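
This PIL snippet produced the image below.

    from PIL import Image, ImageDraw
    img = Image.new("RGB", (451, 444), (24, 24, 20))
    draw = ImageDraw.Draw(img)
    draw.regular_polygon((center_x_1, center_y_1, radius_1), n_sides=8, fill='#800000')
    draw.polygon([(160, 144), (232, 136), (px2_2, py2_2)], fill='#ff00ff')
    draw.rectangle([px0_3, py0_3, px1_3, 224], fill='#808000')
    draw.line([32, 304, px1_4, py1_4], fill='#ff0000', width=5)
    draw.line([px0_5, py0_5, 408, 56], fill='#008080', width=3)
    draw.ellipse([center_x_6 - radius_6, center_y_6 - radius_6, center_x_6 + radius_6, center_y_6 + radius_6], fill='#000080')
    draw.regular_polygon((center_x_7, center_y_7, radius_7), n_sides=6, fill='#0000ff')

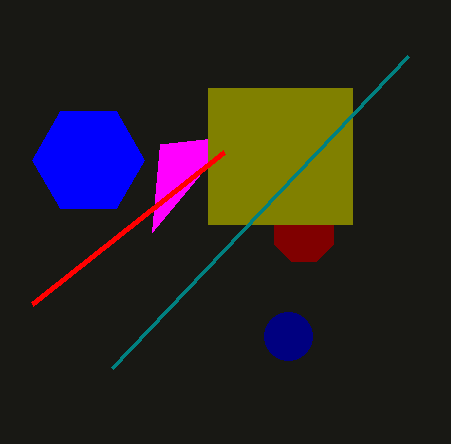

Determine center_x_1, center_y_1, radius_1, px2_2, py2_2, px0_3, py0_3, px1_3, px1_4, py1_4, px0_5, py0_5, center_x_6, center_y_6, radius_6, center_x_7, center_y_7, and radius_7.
center_x_1 = 304
center_y_1 = 232
radius_1 = 32
px2_2 = 152
py2_2 = 232
px0_3 = 208
py0_3 = 88
px1_3 = 352
px1_4 = 224
py1_4 = 152
px0_5 = 112
py0_5 = 368
center_x_6 = 288
center_y_6 = 336
radius_6 = 24
center_x_7 = 88
center_y_7 = 160
radius_7 = 56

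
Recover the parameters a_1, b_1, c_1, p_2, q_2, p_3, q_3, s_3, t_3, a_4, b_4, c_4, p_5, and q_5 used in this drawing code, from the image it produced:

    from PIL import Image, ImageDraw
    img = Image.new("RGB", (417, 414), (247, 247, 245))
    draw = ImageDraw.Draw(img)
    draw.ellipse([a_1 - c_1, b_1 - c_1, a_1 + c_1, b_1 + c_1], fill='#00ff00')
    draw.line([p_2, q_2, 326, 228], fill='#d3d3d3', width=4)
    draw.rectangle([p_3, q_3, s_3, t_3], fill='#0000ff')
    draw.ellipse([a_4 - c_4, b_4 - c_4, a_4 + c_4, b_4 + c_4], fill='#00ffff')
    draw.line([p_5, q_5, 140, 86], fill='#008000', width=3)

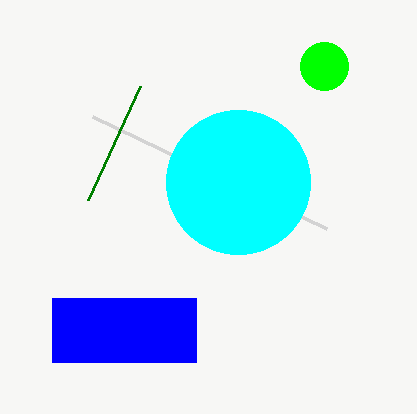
a_1 = 324; b_1 = 66; c_1 = 24; p_2 = 92; q_2 = 116; p_3 = 52; q_3 = 298; s_3 = 196; t_3 = 362; a_4 = 238; b_4 = 182; c_4 = 72; p_5 = 88; q_5 = 200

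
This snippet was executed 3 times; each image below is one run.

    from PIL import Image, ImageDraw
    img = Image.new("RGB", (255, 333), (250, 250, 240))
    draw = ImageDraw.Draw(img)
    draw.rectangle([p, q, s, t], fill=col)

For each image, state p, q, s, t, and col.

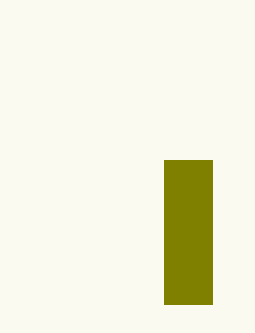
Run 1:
p = 164
q = 160
s = 212
t = 304
col = 'olive'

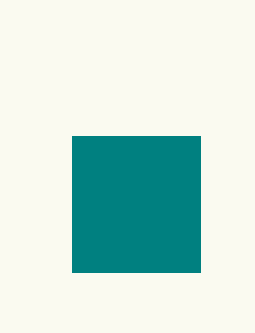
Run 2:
p = 72, q = 136, s = 200, t = 272, col = 'teal'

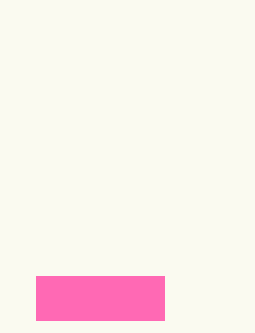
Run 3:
p = 36, q = 276, s = 164, t = 320, col = 'hotpink'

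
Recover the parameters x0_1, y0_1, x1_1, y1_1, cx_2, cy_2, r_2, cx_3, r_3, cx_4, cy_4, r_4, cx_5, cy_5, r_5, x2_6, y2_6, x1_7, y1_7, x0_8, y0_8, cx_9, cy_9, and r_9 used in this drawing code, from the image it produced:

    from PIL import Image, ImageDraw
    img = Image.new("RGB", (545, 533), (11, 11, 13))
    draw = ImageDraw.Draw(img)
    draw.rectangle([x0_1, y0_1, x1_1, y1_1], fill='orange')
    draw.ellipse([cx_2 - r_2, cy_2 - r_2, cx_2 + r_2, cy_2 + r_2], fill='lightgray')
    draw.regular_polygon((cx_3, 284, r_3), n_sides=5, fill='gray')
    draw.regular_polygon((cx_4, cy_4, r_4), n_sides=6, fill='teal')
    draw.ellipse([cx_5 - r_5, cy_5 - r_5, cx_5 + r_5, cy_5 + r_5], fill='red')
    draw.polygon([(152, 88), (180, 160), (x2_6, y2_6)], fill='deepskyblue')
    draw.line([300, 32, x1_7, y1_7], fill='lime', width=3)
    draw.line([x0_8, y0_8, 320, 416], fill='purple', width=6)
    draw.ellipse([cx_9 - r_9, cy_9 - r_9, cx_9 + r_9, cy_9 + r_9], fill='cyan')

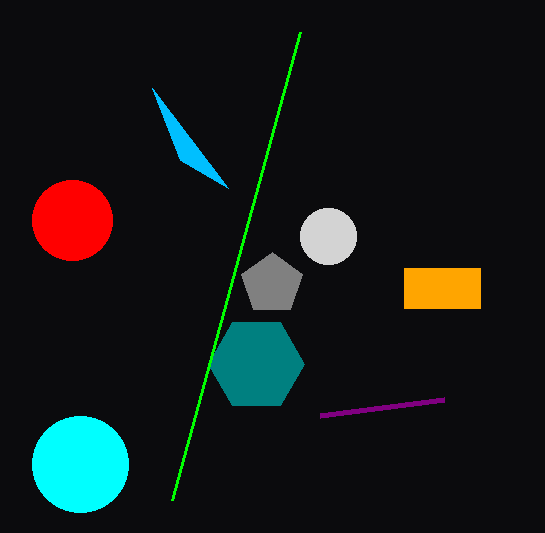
x0_1 = 404; y0_1 = 268; x1_1 = 480; y1_1 = 308; cx_2 = 328; cy_2 = 236; r_2 = 28; cx_3 = 272; r_3 = 32; cx_4 = 256; cy_4 = 364; r_4 = 48; cx_5 = 72; cy_5 = 220; r_5 = 40; x2_6 = 228; y2_6 = 188; x1_7 = 172; y1_7 = 500; x0_8 = 444; y0_8 = 400; cx_9 = 80; cy_9 = 464; r_9 = 48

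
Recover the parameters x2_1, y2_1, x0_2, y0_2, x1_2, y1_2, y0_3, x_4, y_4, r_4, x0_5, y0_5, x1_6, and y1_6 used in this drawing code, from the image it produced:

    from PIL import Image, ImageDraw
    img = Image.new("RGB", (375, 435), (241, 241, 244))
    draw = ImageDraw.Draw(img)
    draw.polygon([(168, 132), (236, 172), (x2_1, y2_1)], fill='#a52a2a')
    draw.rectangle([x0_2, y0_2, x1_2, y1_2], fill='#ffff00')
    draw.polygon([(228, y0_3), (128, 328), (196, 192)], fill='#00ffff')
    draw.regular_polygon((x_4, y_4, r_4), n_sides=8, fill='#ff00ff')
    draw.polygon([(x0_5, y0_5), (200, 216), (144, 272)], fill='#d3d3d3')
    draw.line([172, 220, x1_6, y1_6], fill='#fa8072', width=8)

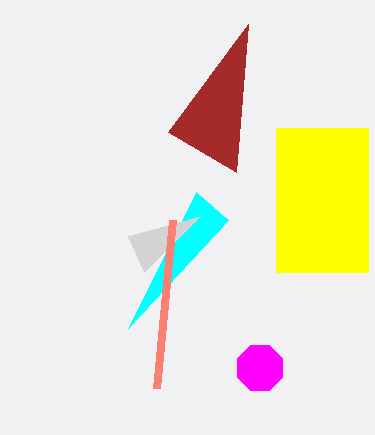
x2_1 = 248, y2_1 = 24, x0_2 = 276, y0_2 = 128, x1_2 = 368, y1_2 = 272, y0_3 = 220, x_4 = 260, y_4 = 368, r_4 = 24, x0_5 = 128, y0_5 = 236, x1_6 = 156, y1_6 = 388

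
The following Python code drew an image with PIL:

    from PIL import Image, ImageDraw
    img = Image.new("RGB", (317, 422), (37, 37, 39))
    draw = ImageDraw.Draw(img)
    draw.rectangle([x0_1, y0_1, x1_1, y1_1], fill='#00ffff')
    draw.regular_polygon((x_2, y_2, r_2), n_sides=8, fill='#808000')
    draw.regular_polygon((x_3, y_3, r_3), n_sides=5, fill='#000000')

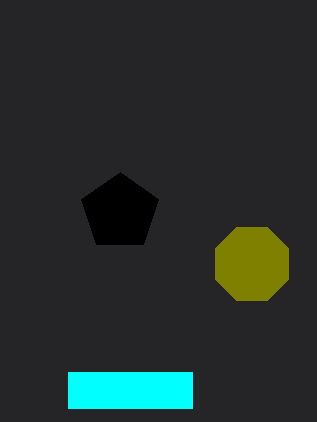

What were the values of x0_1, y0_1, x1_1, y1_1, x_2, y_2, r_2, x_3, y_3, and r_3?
x0_1 = 68
y0_1 = 372
x1_1 = 192
y1_1 = 408
x_2 = 252
y_2 = 264
r_2 = 40
x_3 = 120
y_3 = 212
r_3 = 40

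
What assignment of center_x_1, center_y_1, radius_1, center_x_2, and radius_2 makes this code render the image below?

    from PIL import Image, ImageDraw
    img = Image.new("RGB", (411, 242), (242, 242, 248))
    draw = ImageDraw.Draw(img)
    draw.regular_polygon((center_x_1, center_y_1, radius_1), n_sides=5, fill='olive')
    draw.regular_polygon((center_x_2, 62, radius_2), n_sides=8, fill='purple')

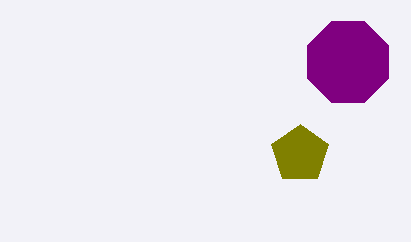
center_x_1 = 300, center_y_1 = 154, radius_1 = 30, center_x_2 = 348, radius_2 = 44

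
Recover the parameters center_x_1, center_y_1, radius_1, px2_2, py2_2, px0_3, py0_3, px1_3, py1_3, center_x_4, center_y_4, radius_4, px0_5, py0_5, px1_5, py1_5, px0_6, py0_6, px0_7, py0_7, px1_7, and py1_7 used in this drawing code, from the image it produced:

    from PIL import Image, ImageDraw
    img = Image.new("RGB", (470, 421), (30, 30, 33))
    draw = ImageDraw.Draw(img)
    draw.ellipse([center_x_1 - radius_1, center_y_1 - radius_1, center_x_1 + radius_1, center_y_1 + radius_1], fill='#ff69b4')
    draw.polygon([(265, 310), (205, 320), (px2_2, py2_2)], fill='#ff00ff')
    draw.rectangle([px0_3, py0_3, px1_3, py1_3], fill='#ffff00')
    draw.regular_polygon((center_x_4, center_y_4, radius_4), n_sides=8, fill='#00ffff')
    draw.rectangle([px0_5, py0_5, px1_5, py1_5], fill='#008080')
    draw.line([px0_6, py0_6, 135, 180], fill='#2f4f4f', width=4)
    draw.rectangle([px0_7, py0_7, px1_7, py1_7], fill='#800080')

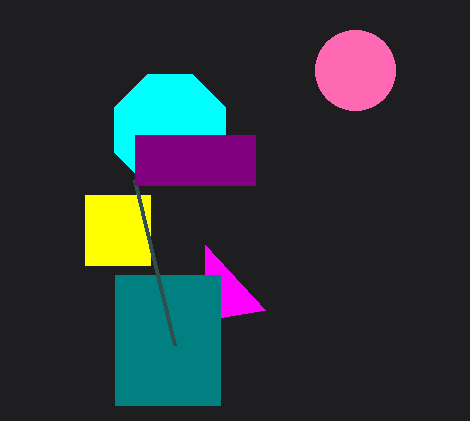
center_x_1 = 355
center_y_1 = 70
radius_1 = 40
px2_2 = 205
py2_2 = 245
px0_3 = 85
py0_3 = 195
px1_3 = 150
py1_3 = 265
center_x_4 = 170
center_y_4 = 130
radius_4 = 60
px0_5 = 115
py0_5 = 275
px1_5 = 220
py1_5 = 405
px0_6 = 175
py0_6 = 345
px0_7 = 135
py0_7 = 135
px1_7 = 255
py1_7 = 185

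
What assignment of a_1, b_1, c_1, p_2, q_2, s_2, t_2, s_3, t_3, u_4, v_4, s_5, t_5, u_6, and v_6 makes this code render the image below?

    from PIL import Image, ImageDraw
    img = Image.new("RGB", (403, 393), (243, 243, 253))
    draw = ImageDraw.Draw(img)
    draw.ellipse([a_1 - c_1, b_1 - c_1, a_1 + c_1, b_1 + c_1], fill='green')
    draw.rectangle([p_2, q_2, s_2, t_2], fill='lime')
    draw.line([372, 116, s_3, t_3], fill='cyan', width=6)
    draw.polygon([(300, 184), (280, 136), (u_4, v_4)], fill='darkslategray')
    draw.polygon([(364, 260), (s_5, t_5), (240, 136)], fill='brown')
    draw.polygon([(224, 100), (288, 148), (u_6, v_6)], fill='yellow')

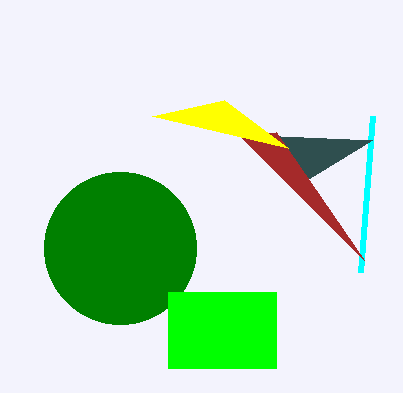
a_1 = 120
b_1 = 248
c_1 = 76
p_2 = 168
q_2 = 292
s_2 = 276
t_2 = 368
s_3 = 360
t_3 = 272
u_4 = 372
v_4 = 140
s_5 = 276
t_5 = 132
u_6 = 152
v_6 = 116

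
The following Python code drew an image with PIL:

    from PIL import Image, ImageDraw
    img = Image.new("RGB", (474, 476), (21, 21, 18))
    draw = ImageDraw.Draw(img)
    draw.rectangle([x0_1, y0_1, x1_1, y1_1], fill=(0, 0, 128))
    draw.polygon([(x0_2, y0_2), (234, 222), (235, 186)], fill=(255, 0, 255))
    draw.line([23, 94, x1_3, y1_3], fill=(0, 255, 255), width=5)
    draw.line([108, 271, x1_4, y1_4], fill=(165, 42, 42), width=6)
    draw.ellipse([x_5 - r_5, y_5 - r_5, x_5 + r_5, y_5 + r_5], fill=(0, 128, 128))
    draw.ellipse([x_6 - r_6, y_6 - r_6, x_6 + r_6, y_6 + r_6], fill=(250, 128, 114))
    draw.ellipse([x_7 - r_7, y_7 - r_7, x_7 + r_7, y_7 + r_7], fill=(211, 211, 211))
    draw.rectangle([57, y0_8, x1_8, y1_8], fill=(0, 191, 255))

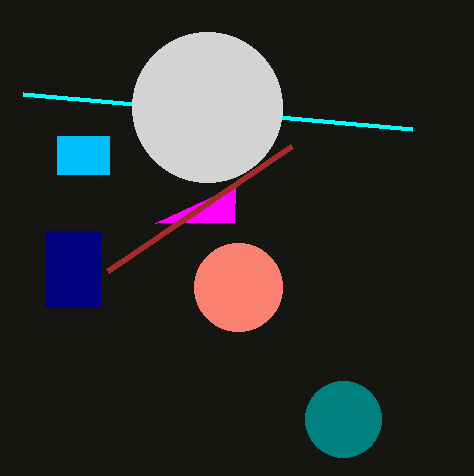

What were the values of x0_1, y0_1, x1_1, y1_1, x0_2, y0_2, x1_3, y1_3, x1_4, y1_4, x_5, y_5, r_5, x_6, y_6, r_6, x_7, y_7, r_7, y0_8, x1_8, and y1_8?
x0_1 = 45; y0_1 = 231; x1_1 = 100; y1_1 = 307; x0_2 = 155; y0_2 = 223; x1_3 = 412; y1_3 = 129; x1_4 = 292; y1_4 = 146; x_5 = 343; y_5 = 419; r_5 = 38; x_6 = 238; y_6 = 287; r_6 = 44; x_7 = 207; y_7 = 107; r_7 = 75; y0_8 = 136; x1_8 = 109; y1_8 = 174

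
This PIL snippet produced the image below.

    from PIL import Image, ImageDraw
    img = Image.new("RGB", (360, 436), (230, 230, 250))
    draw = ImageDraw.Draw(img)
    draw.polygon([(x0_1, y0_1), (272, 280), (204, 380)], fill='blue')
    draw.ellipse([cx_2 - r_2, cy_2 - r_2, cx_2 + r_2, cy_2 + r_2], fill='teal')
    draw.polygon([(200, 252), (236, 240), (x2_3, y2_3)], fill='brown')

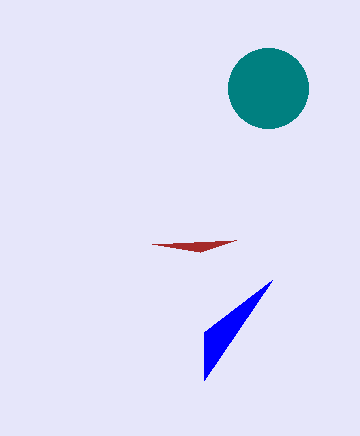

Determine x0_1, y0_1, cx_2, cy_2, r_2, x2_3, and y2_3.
x0_1 = 204, y0_1 = 332, cx_2 = 268, cy_2 = 88, r_2 = 40, x2_3 = 152, y2_3 = 244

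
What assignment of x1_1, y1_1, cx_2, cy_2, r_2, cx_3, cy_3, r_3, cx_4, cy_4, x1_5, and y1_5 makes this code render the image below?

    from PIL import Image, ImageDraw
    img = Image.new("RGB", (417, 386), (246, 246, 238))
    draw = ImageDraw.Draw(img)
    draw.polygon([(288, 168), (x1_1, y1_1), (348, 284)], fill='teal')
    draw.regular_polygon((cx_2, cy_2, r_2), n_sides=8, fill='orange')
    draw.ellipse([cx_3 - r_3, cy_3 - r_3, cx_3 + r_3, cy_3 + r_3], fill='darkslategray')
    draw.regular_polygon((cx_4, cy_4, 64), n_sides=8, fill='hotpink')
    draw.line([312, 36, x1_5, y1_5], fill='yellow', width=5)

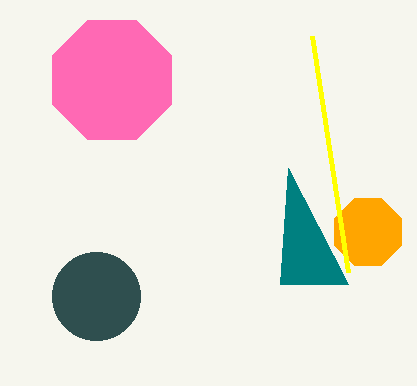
x1_1 = 280, y1_1 = 284, cx_2 = 368, cy_2 = 232, r_2 = 36, cx_3 = 96, cy_3 = 296, r_3 = 44, cx_4 = 112, cy_4 = 80, x1_5 = 348, y1_5 = 272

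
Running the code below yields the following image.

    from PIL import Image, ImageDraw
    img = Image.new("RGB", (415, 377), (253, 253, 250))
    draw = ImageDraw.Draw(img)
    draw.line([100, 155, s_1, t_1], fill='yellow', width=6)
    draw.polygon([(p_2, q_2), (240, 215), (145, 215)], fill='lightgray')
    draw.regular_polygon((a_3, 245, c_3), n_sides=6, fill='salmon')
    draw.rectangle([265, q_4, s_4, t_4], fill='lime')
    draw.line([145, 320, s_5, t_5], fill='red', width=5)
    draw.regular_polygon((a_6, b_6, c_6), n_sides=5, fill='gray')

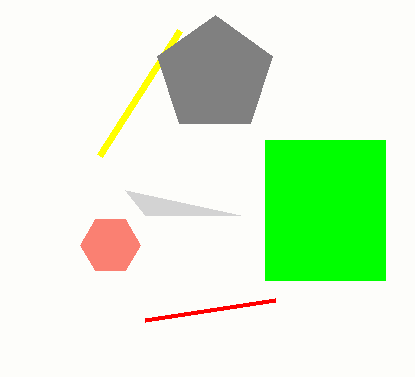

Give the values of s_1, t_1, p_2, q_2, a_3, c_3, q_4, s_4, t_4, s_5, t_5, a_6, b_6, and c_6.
s_1 = 180
t_1 = 30
p_2 = 125
q_2 = 190
a_3 = 110
c_3 = 30
q_4 = 140
s_4 = 385
t_4 = 280
s_5 = 275
t_5 = 300
a_6 = 215
b_6 = 75
c_6 = 60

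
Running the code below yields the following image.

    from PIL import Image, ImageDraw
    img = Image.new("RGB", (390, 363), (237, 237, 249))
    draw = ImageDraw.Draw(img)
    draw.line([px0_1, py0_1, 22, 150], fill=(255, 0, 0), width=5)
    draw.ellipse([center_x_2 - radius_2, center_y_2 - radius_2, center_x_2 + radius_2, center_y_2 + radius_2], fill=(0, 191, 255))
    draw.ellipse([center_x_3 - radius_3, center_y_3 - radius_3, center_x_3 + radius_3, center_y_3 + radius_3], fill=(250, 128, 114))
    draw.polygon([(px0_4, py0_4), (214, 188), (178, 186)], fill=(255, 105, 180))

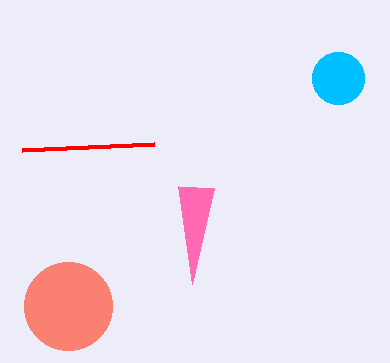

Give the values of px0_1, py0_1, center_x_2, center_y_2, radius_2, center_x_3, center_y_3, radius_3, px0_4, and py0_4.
px0_1 = 154
py0_1 = 144
center_x_2 = 338
center_y_2 = 78
radius_2 = 26
center_x_3 = 68
center_y_3 = 306
radius_3 = 44
px0_4 = 192
py0_4 = 284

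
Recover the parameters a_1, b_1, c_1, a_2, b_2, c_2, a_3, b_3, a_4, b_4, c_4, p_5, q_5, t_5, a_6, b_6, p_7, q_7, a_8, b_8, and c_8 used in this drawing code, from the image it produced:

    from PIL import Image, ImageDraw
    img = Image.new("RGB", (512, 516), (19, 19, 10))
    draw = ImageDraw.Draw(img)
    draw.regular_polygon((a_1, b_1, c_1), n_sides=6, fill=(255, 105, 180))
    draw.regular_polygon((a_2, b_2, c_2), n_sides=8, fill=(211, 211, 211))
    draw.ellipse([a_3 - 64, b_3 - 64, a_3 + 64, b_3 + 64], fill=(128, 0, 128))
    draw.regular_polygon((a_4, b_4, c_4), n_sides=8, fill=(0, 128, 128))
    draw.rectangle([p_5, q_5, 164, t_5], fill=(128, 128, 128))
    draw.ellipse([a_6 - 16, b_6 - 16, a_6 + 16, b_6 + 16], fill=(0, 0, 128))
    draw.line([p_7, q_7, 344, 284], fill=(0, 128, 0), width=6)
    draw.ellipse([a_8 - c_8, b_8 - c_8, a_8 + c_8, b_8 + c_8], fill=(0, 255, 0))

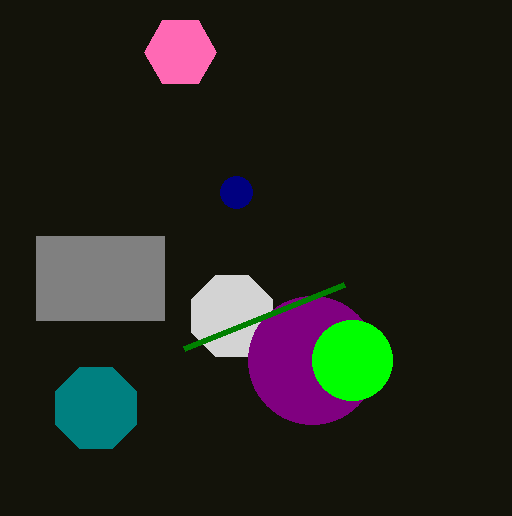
a_1 = 180; b_1 = 52; c_1 = 36; a_2 = 232; b_2 = 316; c_2 = 44; a_3 = 312; b_3 = 360; a_4 = 96; b_4 = 408; c_4 = 44; p_5 = 36; q_5 = 236; t_5 = 320; a_6 = 236; b_6 = 192; p_7 = 184; q_7 = 348; a_8 = 352; b_8 = 360; c_8 = 40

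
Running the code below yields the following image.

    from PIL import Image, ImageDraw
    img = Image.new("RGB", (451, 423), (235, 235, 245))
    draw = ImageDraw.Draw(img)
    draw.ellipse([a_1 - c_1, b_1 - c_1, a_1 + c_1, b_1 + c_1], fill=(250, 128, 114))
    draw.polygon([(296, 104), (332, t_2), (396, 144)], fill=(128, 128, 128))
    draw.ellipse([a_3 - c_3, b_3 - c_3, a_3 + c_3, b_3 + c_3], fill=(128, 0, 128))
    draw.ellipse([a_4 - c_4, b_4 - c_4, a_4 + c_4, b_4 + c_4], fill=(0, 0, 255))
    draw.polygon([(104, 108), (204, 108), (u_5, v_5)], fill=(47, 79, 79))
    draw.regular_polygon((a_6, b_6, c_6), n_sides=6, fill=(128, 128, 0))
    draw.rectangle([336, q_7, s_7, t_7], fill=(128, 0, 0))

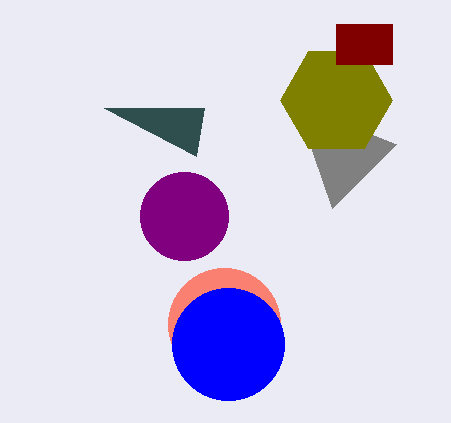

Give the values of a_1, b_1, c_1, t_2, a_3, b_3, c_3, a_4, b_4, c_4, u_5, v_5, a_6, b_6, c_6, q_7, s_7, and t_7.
a_1 = 224
b_1 = 324
c_1 = 56
t_2 = 208
a_3 = 184
b_3 = 216
c_3 = 44
a_4 = 228
b_4 = 344
c_4 = 56
u_5 = 196
v_5 = 156
a_6 = 336
b_6 = 100
c_6 = 56
q_7 = 24
s_7 = 392
t_7 = 64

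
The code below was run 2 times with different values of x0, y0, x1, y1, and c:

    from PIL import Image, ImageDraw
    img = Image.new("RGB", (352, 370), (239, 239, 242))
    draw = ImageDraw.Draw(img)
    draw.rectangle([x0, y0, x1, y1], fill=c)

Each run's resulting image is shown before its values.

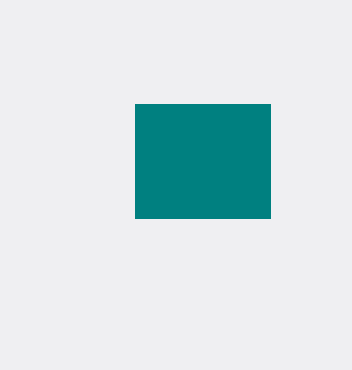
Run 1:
x0 = 135, y0 = 104, x1 = 270, y1 = 218, c = 'teal'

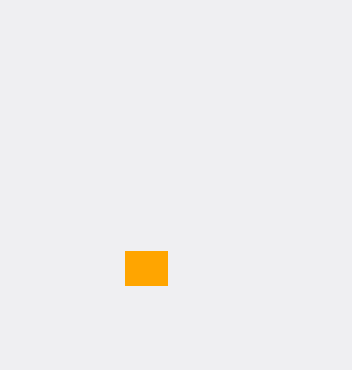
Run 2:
x0 = 125; y0 = 251; x1 = 167; y1 = 285; c = 'orange'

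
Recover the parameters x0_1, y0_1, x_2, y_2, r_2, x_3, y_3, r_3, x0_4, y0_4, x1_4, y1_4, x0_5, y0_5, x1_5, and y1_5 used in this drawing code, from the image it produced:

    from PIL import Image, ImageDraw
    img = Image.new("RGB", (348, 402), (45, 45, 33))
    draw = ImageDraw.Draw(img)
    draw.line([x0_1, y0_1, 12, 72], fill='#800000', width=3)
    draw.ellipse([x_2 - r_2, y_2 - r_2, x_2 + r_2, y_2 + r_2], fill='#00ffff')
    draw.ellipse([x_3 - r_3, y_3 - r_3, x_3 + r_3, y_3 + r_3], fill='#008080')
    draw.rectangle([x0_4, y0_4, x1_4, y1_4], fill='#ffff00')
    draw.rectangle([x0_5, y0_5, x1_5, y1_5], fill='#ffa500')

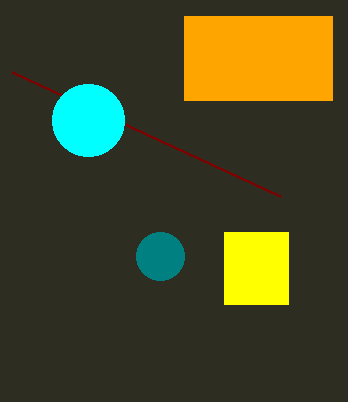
x0_1 = 280; y0_1 = 196; x_2 = 88; y_2 = 120; r_2 = 36; x_3 = 160; y_3 = 256; r_3 = 24; x0_4 = 224; y0_4 = 232; x1_4 = 288; y1_4 = 304; x0_5 = 184; y0_5 = 16; x1_5 = 332; y1_5 = 100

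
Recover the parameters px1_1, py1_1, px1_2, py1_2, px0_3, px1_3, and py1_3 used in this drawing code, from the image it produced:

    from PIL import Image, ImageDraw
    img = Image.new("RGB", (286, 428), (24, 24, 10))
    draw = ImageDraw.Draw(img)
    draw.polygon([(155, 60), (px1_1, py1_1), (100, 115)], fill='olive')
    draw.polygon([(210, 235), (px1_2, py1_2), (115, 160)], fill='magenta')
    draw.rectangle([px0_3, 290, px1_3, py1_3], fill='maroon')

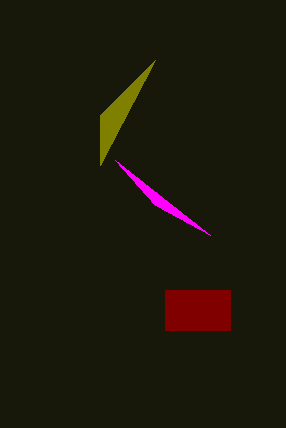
px1_1 = 100
py1_1 = 165
px1_2 = 155
py1_2 = 205
px0_3 = 165
px1_3 = 230
py1_3 = 330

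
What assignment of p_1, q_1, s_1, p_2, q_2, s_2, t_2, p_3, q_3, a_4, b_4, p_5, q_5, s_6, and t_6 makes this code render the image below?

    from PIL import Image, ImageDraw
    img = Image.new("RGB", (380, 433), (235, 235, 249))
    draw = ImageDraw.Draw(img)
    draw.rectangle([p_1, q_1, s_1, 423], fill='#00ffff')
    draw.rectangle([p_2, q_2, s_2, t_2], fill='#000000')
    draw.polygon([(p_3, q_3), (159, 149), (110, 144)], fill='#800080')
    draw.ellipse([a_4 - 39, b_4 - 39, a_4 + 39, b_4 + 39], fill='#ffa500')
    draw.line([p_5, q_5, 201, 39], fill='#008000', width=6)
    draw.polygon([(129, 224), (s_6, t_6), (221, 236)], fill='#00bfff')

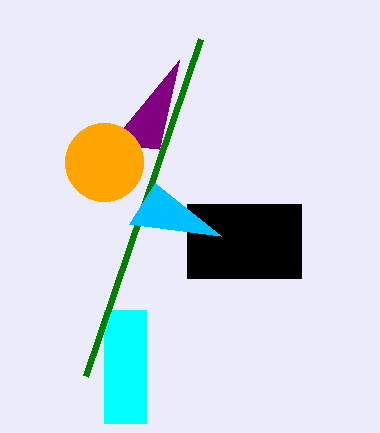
p_1 = 104, q_1 = 310, s_1 = 146, p_2 = 187, q_2 = 204, s_2 = 301, t_2 = 278, p_3 = 179, q_3 = 60, a_4 = 104, b_4 = 162, p_5 = 86, q_5 = 376, s_6 = 155, t_6 = 183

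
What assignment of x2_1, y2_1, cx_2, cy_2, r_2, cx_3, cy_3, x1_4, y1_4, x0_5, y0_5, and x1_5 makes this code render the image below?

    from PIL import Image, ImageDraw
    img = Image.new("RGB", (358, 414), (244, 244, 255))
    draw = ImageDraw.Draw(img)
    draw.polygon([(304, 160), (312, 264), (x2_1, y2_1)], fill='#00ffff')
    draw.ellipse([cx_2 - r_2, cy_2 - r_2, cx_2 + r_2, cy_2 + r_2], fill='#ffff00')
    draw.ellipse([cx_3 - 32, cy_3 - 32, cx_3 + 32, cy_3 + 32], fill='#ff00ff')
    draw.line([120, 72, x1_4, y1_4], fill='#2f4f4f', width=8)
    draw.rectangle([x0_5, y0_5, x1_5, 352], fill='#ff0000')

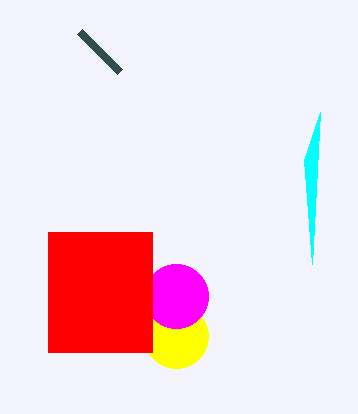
x2_1 = 320
y2_1 = 112
cx_2 = 176
cy_2 = 336
r_2 = 32
cx_3 = 176
cy_3 = 296
x1_4 = 80
y1_4 = 32
x0_5 = 48
y0_5 = 232
x1_5 = 152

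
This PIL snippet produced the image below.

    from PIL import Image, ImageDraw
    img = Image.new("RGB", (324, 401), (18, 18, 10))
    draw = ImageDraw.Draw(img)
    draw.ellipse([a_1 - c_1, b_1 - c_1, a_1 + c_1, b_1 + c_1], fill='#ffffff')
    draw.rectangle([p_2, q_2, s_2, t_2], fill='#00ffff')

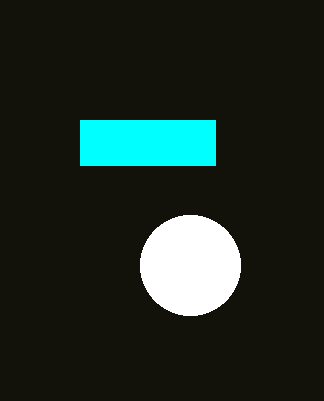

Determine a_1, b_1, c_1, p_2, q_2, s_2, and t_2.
a_1 = 190
b_1 = 265
c_1 = 50
p_2 = 80
q_2 = 120
s_2 = 215
t_2 = 165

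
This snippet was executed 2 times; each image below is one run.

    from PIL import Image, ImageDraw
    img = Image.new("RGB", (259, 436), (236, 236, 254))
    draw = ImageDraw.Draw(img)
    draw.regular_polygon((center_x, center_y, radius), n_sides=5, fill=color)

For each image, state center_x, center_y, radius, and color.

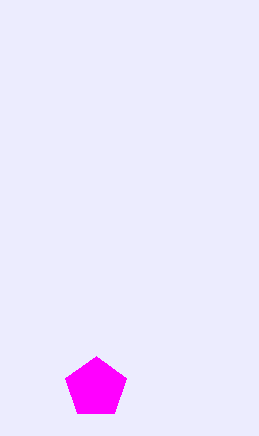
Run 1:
center_x = 96, center_y = 388, radius = 32, color = 'magenta'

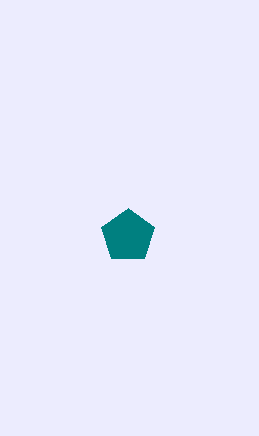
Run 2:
center_x = 128
center_y = 236
radius = 28
color = 'teal'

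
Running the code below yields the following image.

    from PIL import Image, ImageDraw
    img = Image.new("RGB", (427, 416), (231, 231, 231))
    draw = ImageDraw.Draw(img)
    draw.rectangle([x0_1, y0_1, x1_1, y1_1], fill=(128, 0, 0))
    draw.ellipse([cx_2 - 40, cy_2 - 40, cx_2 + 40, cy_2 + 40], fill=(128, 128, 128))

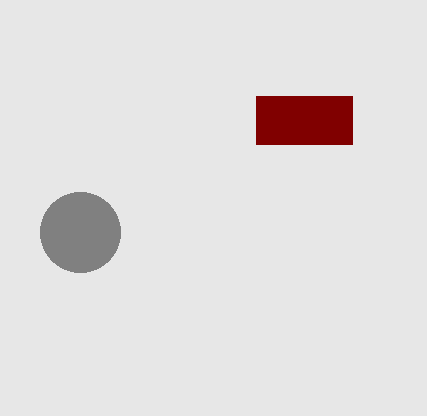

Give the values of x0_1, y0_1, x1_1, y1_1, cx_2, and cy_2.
x0_1 = 256, y0_1 = 96, x1_1 = 352, y1_1 = 144, cx_2 = 80, cy_2 = 232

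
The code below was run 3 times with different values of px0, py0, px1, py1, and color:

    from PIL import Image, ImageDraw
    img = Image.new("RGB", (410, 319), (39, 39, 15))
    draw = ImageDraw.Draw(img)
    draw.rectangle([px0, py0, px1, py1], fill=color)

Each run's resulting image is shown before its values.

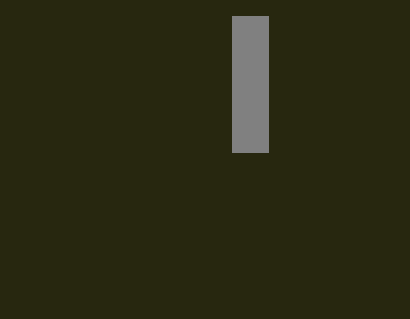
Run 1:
px0 = 232; py0 = 16; px1 = 268; py1 = 152; color = 'gray'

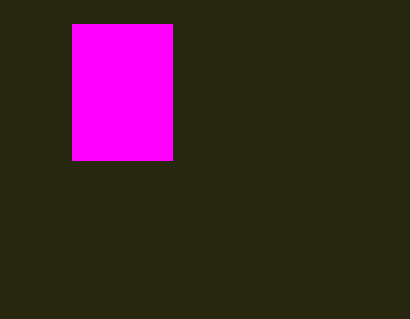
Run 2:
px0 = 72
py0 = 24
px1 = 172
py1 = 160
color = 'magenta'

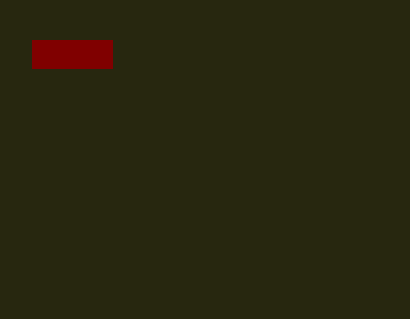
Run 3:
px0 = 32, py0 = 40, px1 = 112, py1 = 68, color = 'maroon'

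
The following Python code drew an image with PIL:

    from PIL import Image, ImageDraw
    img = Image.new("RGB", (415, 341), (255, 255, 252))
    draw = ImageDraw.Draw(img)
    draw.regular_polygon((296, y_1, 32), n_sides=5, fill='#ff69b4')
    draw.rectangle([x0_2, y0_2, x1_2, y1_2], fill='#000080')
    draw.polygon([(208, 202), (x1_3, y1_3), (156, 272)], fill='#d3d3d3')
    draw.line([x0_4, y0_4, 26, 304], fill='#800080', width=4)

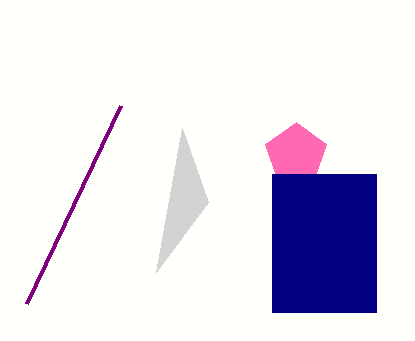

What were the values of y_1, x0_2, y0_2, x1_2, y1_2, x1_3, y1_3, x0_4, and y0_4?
y_1 = 154
x0_2 = 272
y0_2 = 174
x1_2 = 376
y1_2 = 312
x1_3 = 182
y1_3 = 128
x0_4 = 120
y0_4 = 106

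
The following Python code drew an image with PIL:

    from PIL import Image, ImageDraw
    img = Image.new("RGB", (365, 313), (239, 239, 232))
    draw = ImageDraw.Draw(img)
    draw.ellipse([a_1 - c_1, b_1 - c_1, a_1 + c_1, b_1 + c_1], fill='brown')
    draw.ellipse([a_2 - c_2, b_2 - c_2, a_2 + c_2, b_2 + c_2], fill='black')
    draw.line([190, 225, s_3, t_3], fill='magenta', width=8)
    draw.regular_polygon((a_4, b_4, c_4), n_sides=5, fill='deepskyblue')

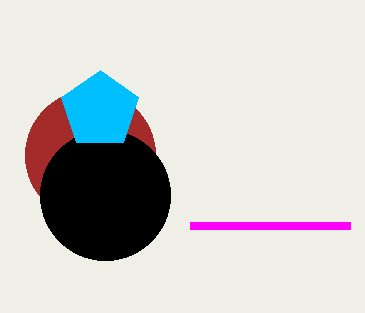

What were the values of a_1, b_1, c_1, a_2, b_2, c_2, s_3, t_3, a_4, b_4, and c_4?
a_1 = 90
b_1 = 155
c_1 = 65
a_2 = 105
b_2 = 195
c_2 = 65
s_3 = 350
t_3 = 225
a_4 = 100
b_4 = 110
c_4 = 40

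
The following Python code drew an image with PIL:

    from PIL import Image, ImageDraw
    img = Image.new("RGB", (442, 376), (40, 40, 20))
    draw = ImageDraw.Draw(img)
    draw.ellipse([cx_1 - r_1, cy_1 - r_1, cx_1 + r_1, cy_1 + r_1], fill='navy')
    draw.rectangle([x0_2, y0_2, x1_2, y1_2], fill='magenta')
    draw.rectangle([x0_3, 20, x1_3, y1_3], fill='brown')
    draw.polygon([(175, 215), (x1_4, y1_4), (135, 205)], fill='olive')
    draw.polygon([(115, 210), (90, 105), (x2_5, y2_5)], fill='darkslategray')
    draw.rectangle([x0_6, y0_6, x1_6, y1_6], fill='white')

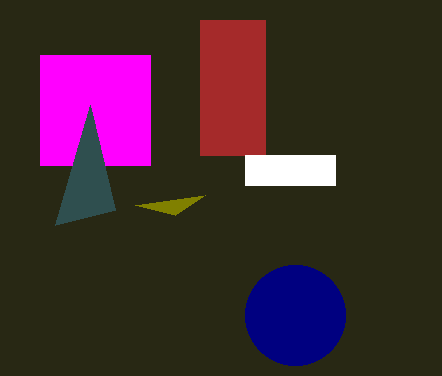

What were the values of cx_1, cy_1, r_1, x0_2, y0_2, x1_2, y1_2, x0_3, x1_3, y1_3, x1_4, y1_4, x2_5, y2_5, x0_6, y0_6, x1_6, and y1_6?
cx_1 = 295, cy_1 = 315, r_1 = 50, x0_2 = 40, y0_2 = 55, x1_2 = 150, y1_2 = 165, x0_3 = 200, x1_3 = 265, y1_3 = 155, x1_4 = 205, y1_4 = 195, x2_5 = 55, y2_5 = 225, x0_6 = 245, y0_6 = 155, x1_6 = 335, y1_6 = 185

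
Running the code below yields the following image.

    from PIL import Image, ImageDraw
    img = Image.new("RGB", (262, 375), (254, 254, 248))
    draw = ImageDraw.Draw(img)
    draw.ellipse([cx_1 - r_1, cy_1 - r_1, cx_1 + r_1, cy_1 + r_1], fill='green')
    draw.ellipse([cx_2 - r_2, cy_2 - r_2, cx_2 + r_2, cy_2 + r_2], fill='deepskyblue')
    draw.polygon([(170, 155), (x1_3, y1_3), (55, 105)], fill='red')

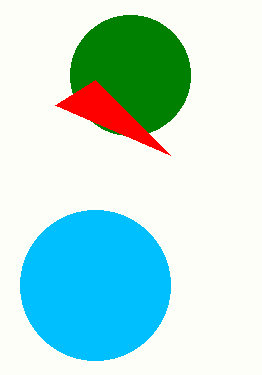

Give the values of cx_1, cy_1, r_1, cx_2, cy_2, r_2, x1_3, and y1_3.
cx_1 = 130
cy_1 = 75
r_1 = 60
cx_2 = 95
cy_2 = 285
r_2 = 75
x1_3 = 95
y1_3 = 80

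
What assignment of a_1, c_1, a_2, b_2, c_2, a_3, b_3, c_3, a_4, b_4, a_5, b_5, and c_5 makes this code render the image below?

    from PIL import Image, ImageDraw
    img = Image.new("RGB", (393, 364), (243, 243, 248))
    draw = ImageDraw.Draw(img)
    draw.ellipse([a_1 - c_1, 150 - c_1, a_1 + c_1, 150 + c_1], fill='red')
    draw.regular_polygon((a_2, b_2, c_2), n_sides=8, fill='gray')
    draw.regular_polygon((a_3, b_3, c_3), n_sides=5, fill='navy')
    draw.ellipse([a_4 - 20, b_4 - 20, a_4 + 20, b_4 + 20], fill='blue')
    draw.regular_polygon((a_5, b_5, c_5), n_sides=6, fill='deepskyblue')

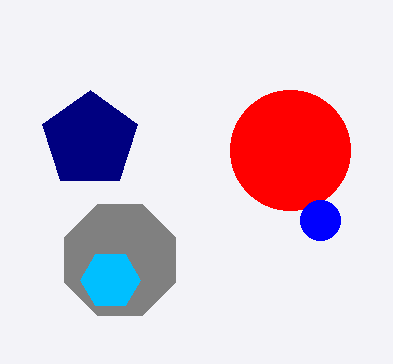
a_1 = 290, c_1 = 60, a_2 = 120, b_2 = 260, c_2 = 60, a_3 = 90, b_3 = 140, c_3 = 50, a_4 = 320, b_4 = 220, a_5 = 110, b_5 = 280, c_5 = 30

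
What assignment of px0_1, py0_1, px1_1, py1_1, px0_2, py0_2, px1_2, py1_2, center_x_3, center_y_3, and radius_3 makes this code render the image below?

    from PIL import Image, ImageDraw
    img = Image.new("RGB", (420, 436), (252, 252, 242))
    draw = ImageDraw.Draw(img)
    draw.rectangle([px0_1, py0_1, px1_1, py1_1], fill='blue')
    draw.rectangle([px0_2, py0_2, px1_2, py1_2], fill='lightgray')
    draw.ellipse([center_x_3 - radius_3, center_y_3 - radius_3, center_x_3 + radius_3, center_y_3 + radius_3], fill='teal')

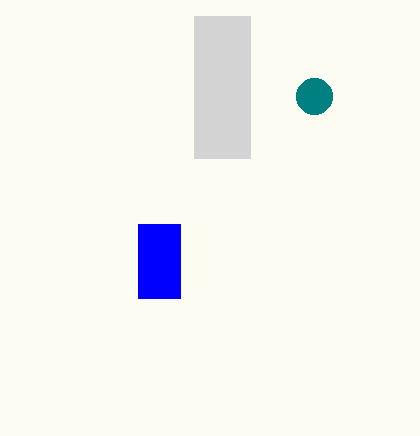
px0_1 = 138
py0_1 = 224
px1_1 = 180
py1_1 = 298
px0_2 = 194
py0_2 = 16
px1_2 = 250
py1_2 = 158
center_x_3 = 314
center_y_3 = 96
radius_3 = 18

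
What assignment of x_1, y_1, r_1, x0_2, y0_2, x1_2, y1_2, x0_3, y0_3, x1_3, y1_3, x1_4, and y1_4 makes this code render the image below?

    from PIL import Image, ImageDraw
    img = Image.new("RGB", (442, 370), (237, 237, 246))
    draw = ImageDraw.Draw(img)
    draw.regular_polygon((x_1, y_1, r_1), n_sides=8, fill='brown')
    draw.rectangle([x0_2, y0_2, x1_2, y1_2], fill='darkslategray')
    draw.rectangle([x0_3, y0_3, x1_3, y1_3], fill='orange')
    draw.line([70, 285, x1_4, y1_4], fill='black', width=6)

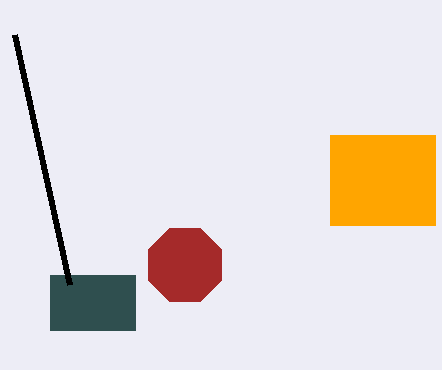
x_1 = 185; y_1 = 265; r_1 = 40; x0_2 = 50; y0_2 = 275; x1_2 = 135; y1_2 = 330; x0_3 = 330; y0_3 = 135; x1_3 = 435; y1_3 = 225; x1_4 = 15; y1_4 = 35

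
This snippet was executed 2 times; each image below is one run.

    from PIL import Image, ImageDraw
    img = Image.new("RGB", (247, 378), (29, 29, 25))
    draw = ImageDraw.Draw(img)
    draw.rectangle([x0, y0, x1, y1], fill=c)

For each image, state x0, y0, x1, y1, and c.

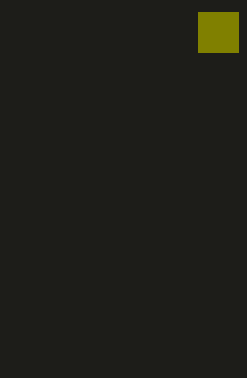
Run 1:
x0 = 198
y0 = 12
x1 = 238
y1 = 52
c = 'olive'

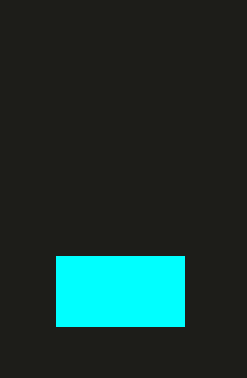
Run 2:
x0 = 56, y0 = 256, x1 = 184, y1 = 326, c = 'cyan'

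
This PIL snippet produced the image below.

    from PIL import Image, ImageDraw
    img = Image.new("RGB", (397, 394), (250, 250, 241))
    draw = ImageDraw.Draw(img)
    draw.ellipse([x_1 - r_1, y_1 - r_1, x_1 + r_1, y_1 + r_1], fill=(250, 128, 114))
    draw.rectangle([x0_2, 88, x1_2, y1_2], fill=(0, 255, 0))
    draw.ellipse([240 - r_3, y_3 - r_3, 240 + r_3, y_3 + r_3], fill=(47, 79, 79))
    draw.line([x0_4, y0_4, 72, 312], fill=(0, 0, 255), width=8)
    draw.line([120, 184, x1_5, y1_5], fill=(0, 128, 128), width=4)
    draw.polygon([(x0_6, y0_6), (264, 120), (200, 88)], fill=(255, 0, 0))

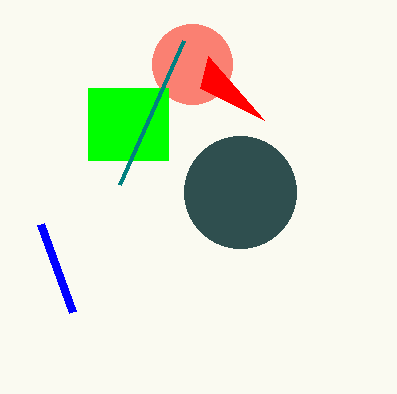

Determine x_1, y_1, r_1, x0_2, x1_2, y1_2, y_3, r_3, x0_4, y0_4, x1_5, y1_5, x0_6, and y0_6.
x_1 = 192; y_1 = 64; r_1 = 40; x0_2 = 88; x1_2 = 168; y1_2 = 160; y_3 = 192; r_3 = 56; x0_4 = 40; y0_4 = 224; x1_5 = 184; y1_5 = 40; x0_6 = 208; y0_6 = 56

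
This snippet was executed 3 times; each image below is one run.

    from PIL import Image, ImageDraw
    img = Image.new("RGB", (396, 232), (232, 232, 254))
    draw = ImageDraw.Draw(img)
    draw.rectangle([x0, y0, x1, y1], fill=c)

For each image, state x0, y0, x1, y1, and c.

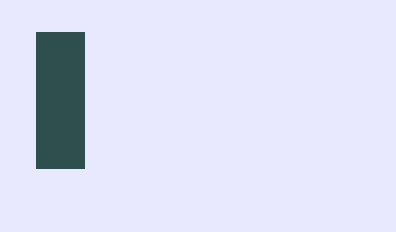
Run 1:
x0 = 36
y0 = 32
x1 = 84
y1 = 168
c = 'darkslategray'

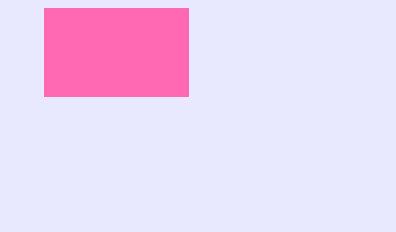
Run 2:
x0 = 44
y0 = 8
x1 = 188
y1 = 96
c = 'hotpink'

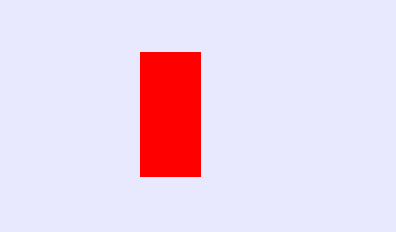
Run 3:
x0 = 140
y0 = 52
x1 = 200
y1 = 176
c = 'red'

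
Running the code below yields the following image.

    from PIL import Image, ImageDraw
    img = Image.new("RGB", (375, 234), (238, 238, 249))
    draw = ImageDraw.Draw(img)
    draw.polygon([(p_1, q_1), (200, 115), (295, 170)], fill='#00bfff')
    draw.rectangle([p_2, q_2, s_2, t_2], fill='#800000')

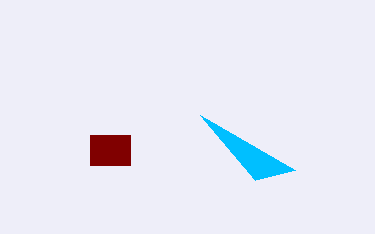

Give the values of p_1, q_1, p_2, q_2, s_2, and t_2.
p_1 = 255; q_1 = 180; p_2 = 90; q_2 = 135; s_2 = 130; t_2 = 165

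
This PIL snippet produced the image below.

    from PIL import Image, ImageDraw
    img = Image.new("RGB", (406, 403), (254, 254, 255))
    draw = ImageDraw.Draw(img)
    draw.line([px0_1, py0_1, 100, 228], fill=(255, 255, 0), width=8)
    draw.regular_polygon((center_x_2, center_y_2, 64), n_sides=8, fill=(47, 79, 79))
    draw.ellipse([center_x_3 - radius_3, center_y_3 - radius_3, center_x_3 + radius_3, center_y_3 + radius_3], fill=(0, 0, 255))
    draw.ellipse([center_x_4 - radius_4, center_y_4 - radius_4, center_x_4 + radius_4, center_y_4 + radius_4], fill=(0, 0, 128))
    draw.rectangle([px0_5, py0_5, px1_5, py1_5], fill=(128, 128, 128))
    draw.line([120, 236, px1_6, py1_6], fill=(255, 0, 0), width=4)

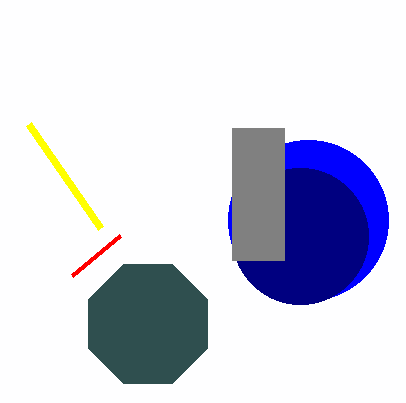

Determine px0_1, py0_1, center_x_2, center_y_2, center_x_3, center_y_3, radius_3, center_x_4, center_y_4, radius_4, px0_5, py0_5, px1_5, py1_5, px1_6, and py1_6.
px0_1 = 28, py0_1 = 124, center_x_2 = 148, center_y_2 = 324, center_x_3 = 308, center_y_3 = 220, radius_3 = 80, center_x_4 = 300, center_y_4 = 236, radius_4 = 68, px0_5 = 232, py0_5 = 128, px1_5 = 284, py1_5 = 260, px1_6 = 72, py1_6 = 276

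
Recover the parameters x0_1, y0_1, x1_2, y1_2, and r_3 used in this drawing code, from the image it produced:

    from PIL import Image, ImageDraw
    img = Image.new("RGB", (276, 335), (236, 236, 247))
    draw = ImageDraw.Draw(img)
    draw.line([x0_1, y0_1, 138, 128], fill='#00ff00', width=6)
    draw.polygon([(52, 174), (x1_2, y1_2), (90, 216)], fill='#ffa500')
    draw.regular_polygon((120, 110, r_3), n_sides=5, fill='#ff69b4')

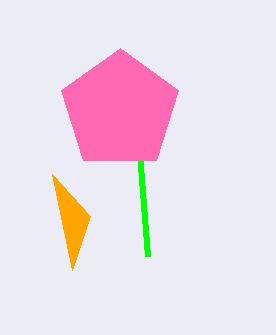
x0_1 = 148, y0_1 = 256, x1_2 = 72, y1_2 = 270, r_3 = 62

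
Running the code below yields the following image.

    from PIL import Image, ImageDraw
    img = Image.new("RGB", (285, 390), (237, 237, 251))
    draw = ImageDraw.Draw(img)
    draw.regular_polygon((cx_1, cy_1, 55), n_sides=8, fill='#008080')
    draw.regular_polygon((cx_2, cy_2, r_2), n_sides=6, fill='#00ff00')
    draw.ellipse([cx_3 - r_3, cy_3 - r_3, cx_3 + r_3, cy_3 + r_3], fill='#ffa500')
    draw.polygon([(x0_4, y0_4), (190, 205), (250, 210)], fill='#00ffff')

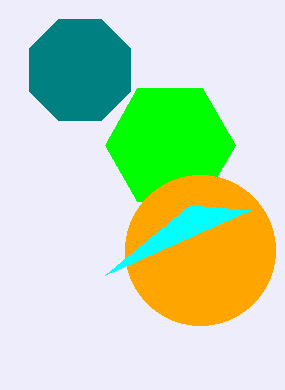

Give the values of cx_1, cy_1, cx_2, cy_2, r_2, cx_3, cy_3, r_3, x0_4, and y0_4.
cx_1 = 80, cy_1 = 70, cx_2 = 170, cy_2 = 145, r_2 = 65, cx_3 = 200, cy_3 = 250, r_3 = 75, x0_4 = 105, y0_4 = 275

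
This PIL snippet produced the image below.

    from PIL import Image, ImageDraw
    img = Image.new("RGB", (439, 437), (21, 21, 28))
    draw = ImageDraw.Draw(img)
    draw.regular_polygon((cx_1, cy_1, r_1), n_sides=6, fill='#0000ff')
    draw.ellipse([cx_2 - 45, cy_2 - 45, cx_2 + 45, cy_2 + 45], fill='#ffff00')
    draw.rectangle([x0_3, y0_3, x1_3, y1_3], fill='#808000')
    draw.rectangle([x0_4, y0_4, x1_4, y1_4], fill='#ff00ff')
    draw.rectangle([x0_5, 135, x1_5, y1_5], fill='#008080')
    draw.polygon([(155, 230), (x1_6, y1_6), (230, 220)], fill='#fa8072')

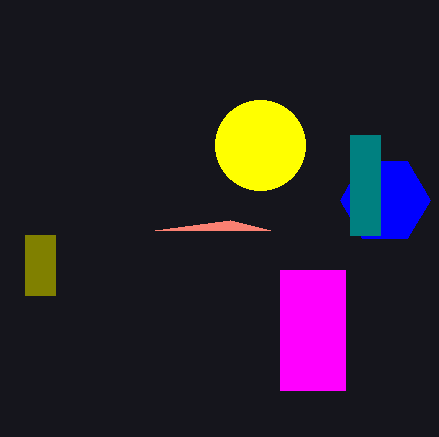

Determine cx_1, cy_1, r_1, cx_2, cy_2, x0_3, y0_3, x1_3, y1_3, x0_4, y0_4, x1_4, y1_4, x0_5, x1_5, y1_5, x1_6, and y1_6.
cx_1 = 385, cy_1 = 200, r_1 = 45, cx_2 = 260, cy_2 = 145, x0_3 = 25, y0_3 = 235, x1_3 = 55, y1_3 = 295, x0_4 = 280, y0_4 = 270, x1_4 = 345, y1_4 = 390, x0_5 = 350, x1_5 = 380, y1_5 = 235, x1_6 = 270, y1_6 = 230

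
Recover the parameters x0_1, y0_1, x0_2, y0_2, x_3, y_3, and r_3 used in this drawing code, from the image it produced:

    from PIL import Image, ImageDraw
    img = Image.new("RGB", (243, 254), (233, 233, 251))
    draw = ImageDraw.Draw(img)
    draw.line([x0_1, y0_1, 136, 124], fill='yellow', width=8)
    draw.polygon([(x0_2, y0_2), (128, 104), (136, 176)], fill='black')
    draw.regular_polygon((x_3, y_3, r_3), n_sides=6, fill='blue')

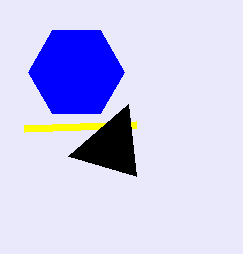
x0_1 = 24; y0_1 = 128; x0_2 = 68; y0_2 = 156; x_3 = 76; y_3 = 72; r_3 = 48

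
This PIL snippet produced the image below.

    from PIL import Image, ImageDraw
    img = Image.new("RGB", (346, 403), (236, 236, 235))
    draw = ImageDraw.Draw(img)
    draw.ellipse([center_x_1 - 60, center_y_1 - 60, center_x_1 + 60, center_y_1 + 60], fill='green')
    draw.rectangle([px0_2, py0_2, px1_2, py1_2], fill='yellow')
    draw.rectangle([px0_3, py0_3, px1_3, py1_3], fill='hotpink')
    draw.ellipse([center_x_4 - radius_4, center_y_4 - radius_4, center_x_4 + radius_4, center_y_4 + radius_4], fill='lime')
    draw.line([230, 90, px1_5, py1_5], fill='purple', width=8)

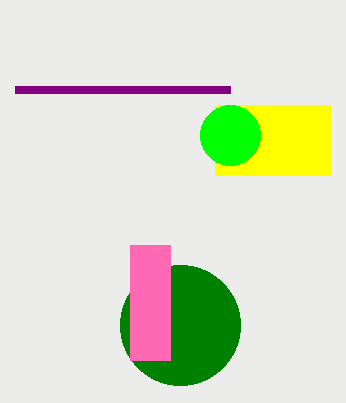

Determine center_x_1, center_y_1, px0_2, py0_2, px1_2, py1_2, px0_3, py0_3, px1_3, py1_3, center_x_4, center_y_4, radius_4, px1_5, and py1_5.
center_x_1 = 180; center_y_1 = 325; px0_2 = 215; py0_2 = 105; px1_2 = 330; py1_2 = 175; px0_3 = 130; py0_3 = 245; px1_3 = 170; py1_3 = 360; center_x_4 = 230; center_y_4 = 135; radius_4 = 30; px1_5 = 15; py1_5 = 90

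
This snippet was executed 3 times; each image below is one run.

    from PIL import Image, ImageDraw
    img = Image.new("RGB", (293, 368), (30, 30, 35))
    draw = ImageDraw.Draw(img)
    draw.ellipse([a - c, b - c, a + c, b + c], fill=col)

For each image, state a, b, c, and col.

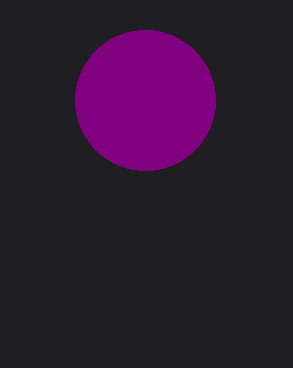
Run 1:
a = 145
b = 100
c = 70
col = 'purple'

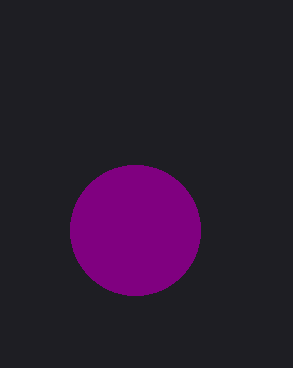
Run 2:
a = 135, b = 230, c = 65, col = 'purple'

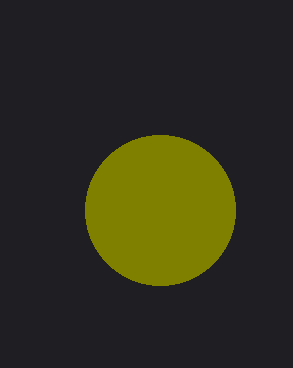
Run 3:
a = 160; b = 210; c = 75; col = 'olive'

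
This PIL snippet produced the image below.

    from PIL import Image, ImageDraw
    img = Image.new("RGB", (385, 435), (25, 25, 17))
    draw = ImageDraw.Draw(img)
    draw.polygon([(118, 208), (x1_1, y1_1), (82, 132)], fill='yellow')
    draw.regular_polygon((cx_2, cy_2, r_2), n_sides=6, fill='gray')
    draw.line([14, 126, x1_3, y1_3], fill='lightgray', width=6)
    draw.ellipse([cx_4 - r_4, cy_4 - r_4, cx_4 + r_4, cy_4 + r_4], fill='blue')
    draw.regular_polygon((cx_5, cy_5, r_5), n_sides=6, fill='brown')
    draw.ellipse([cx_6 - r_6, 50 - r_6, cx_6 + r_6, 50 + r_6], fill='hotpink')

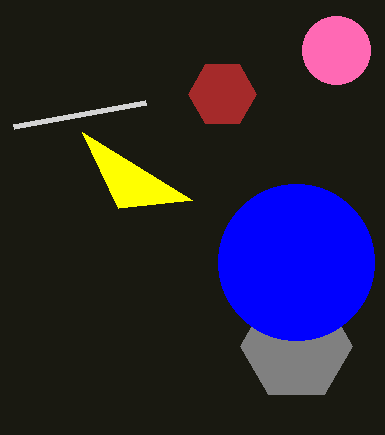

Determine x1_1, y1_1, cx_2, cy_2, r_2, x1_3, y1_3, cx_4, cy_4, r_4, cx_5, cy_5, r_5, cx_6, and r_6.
x1_1 = 192; y1_1 = 200; cx_2 = 296; cy_2 = 346; r_2 = 56; x1_3 = 146; y1_3 = 102; cx_4 = 296; cy_4 = 262; r_4 = 78; cx_5 = 222; cy_5 = 94; r_5 = 34; cx_6 = 336; r_6 = 34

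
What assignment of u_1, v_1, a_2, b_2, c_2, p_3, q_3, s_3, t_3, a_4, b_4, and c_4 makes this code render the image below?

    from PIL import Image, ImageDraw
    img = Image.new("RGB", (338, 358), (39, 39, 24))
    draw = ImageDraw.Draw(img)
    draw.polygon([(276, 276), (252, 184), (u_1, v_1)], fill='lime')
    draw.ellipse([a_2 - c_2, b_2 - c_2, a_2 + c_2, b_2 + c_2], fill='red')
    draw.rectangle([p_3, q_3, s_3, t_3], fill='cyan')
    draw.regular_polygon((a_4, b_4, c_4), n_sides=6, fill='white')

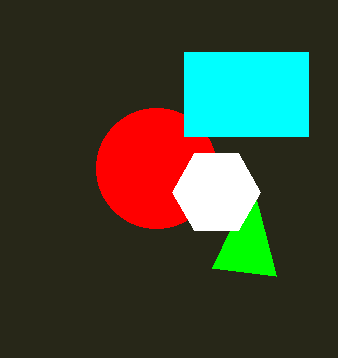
u_1 = 212
v_1 = 268
a_2 = 156
b_2 = 168
c_2 = 60
p_3 = 184
q_3 = 52
s_3 = 308
t_3 = 136
a_4 = 216
b_4 = 192
c_4 = 44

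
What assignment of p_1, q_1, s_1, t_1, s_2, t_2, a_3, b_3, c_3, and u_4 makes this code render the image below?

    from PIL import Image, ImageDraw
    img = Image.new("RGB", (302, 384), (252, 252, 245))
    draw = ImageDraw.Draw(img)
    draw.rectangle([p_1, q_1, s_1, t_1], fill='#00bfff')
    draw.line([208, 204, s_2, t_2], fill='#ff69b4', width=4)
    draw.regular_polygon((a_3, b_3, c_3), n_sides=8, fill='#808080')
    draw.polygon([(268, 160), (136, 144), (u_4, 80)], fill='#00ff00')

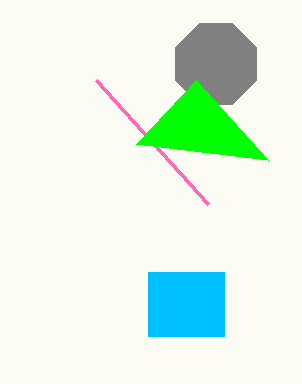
p_1 = 148; q_1 = 272; s_1 = 224; t_1 = 336; s_2 = 96; t_2 = 80; a_3 = 216; b_3 = 64; c_3 = 44; u_4 = 196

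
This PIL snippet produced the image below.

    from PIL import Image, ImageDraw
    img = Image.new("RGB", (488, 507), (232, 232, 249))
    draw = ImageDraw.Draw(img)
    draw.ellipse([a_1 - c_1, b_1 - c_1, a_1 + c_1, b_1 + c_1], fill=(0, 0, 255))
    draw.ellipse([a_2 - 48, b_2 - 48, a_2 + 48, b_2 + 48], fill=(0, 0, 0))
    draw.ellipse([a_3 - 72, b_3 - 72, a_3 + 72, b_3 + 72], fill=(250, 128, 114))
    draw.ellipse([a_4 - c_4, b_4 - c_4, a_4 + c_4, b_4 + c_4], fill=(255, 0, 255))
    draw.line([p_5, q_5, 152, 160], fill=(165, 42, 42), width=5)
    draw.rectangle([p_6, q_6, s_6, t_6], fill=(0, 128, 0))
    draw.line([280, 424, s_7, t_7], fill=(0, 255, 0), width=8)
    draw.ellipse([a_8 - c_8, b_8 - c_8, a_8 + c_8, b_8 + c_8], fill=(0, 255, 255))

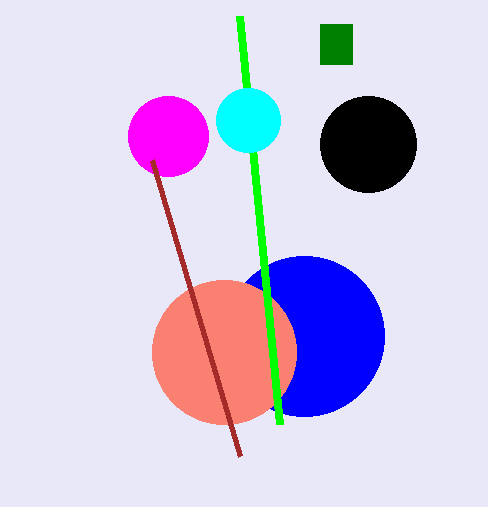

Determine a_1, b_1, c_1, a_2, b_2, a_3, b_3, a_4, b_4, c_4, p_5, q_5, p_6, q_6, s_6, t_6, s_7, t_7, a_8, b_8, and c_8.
a_1 = 304
b_1 = 336
c_1 = 80
a_2 = 368
b_2 = 144
a_3 = 224
b_3 = 352
a_4 = 168
b_4 = 136
c_4 = 40
p_5 = 240
q_5 = 456
p_6 = 320
q_6 = 24
s_6 = 352
t_6 = 64
s_7 = 240
t_7 = 16
a_8 = 248
b_8 = 120
c_8 = 32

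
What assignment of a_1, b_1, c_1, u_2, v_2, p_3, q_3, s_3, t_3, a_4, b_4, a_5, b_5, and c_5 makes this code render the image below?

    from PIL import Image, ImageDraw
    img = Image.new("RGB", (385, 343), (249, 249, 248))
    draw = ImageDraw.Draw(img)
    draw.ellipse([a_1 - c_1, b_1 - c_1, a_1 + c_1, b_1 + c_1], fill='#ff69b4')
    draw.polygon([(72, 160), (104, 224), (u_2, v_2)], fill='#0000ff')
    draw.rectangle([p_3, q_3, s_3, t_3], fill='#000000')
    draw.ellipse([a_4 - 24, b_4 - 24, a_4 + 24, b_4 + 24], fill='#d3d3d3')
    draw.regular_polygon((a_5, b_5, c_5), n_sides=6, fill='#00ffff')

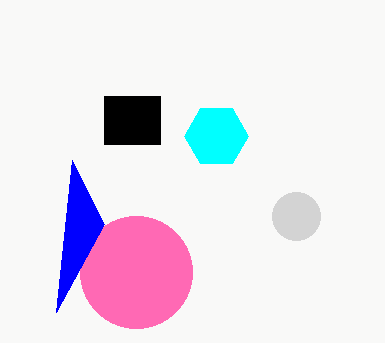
a_1 = 136
b_1 = 272
c_1 = 56
u_2 = 56
v_2 = 312
p_3 = 104
q_3 = 96
s_3 = 160
t_3 = 144
a_4 = 296
b_4 = 216
a_5 = 216
b_5 = 136
c_5 = 32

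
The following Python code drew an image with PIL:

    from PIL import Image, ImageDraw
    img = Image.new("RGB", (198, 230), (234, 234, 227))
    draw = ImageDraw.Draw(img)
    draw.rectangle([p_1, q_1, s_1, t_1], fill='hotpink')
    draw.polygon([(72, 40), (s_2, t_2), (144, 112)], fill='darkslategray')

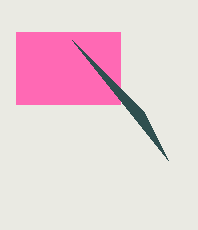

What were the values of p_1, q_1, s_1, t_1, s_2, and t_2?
p_1 = 16, q_1 = 32, s_1 = 120, t_1 = 104, s_2 = 168, t_2 = 160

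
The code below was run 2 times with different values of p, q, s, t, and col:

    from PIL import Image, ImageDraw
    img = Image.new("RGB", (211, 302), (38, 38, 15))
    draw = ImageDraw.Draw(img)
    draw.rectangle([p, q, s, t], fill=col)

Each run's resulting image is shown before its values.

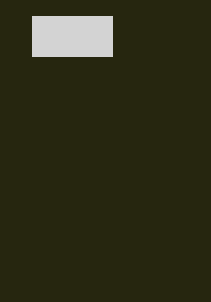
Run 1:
p = 32; q = 16; s = 112; t = 56; col = 'lightgray'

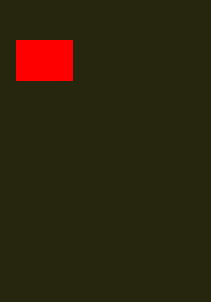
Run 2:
p = 16, q = 40, s = 72, t = 80, col = 'red'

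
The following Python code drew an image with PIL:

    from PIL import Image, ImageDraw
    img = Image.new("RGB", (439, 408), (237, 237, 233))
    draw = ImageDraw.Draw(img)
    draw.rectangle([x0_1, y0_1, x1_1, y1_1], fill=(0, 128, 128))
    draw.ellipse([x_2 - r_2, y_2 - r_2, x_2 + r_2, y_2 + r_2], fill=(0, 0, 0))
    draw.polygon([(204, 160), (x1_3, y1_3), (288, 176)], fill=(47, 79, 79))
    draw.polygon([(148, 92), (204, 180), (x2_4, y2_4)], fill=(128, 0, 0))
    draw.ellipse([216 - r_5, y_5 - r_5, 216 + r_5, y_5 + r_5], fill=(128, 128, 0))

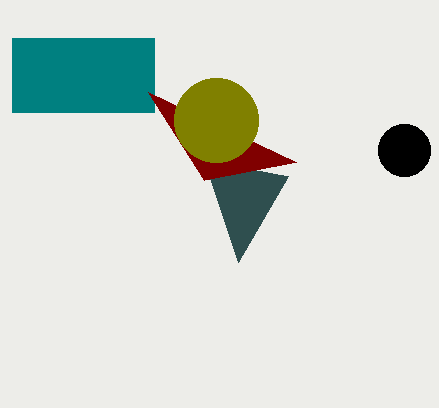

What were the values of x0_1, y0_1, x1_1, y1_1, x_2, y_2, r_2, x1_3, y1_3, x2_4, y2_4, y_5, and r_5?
x0_1 = 12, y0_1 = 38, x1_1 = 154, y1_1 = 112, x_2 = 404, y_2 = 150, r_2 = 26, x1_3 = 238, y1_3 = 262, x2_4 = 296, y2_4 = 162, y_5 = 120, r_5 = 42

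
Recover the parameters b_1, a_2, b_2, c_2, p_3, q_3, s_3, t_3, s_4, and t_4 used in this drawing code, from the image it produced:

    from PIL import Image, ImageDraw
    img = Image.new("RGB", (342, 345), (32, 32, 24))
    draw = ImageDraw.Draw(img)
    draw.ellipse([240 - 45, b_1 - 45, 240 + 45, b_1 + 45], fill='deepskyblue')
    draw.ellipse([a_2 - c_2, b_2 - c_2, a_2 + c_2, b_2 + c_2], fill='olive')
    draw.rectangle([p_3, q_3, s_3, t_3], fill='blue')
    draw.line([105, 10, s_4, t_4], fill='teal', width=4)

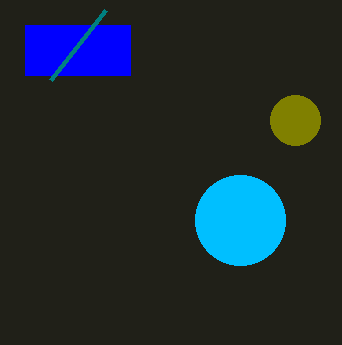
b_1 = 220
a_2 = 295
b_2 = 120
c_2 = 25
p_3 = 25
q_3 = 25
s_3 = 130
t_3 = 75
s_4 = 50
t_4 = 80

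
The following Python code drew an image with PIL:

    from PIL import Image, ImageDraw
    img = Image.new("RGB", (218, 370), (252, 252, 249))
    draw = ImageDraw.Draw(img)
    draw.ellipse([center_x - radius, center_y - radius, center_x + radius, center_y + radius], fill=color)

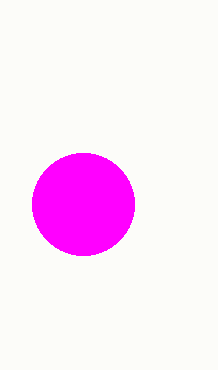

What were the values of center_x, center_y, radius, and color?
center_x = 83
center_y = 204
radius = 51
color = 'magenta'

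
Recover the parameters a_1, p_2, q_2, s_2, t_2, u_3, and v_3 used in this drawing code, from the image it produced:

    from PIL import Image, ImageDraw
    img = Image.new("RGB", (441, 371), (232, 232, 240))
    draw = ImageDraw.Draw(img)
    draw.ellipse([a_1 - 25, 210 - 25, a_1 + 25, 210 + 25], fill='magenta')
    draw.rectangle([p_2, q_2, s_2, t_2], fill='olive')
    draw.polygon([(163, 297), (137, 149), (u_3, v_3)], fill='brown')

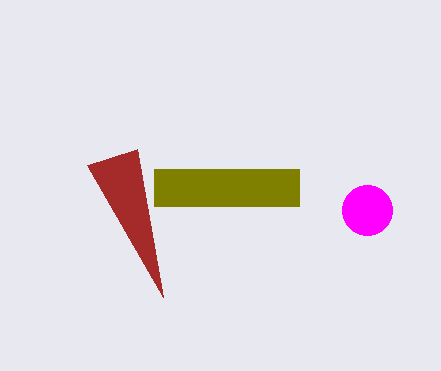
a_1 = 367, p_2 = 154, q_2 = 169, s_2 = 299, t_2 = 206, u_3 = 87, v_3 = 165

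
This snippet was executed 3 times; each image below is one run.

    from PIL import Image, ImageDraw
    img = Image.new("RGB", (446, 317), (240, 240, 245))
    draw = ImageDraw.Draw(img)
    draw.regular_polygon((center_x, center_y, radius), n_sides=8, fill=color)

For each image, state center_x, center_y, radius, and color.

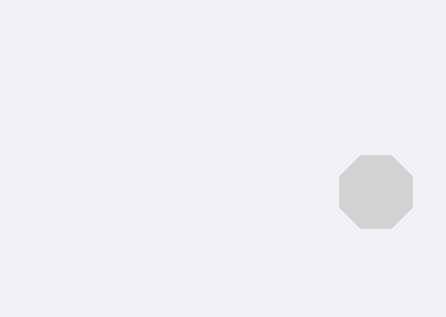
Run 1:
center_x = 376; center_y = 192; radius = 40; color = 'lightgray'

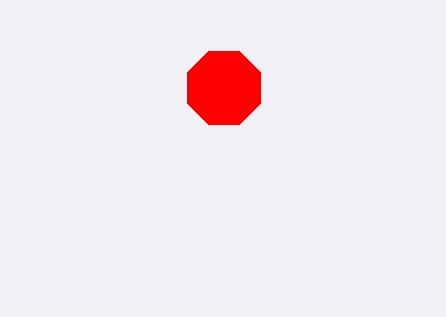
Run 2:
center_x = 224; center_y = 88; radius = 40; color = 'red'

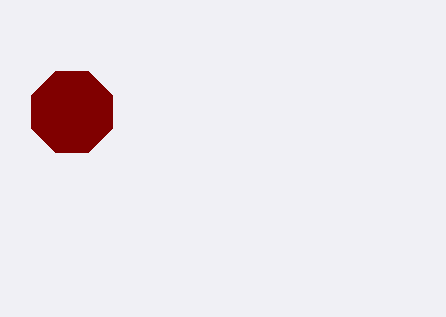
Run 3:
center_x = 72, center_y = 112, radius = 44, color = 'maroon'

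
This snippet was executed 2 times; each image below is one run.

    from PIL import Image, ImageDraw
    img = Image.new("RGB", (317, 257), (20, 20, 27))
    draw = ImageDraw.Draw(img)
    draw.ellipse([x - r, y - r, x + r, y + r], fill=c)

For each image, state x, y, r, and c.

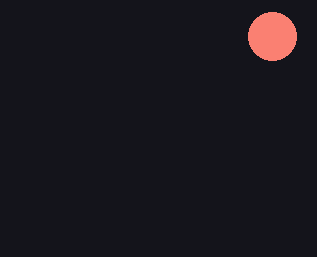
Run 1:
x = 272; y = 36; r = 24; c = 'salmon'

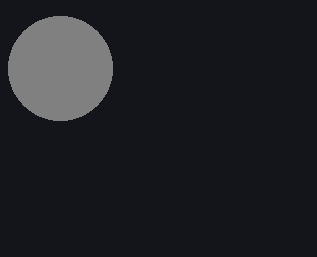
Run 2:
x = 60
y = 68
r = 52
c = 'gray'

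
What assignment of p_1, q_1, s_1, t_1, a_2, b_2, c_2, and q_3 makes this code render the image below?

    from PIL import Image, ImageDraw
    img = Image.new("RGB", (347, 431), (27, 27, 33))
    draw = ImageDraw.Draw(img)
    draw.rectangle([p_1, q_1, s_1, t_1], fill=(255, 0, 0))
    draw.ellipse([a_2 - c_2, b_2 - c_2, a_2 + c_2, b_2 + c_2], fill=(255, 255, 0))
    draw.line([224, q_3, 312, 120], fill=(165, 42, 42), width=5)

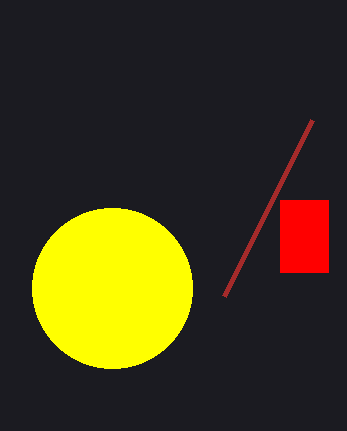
p_1 = 280
q_1 = 200
s_1 = 328
t_1 = 272
a_2 = 112
b_2 = 288
c_2 = 80
q_3 = 296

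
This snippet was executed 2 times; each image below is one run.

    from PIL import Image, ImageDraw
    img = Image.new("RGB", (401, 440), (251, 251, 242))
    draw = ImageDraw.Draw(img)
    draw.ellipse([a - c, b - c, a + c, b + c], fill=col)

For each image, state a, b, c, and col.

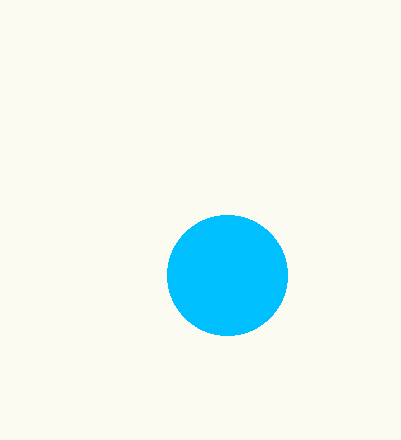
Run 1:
a = 227; b = 275; c = 60; col = 'deepskyblue'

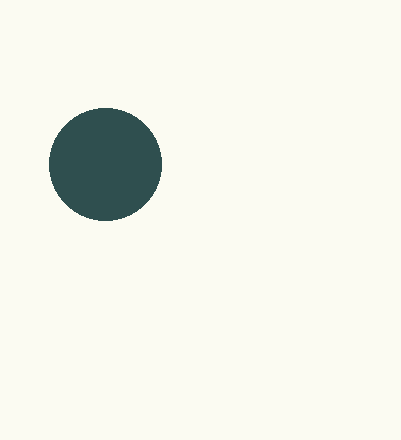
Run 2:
a = 105, b = 164, c = 56, col = 'darkslategray'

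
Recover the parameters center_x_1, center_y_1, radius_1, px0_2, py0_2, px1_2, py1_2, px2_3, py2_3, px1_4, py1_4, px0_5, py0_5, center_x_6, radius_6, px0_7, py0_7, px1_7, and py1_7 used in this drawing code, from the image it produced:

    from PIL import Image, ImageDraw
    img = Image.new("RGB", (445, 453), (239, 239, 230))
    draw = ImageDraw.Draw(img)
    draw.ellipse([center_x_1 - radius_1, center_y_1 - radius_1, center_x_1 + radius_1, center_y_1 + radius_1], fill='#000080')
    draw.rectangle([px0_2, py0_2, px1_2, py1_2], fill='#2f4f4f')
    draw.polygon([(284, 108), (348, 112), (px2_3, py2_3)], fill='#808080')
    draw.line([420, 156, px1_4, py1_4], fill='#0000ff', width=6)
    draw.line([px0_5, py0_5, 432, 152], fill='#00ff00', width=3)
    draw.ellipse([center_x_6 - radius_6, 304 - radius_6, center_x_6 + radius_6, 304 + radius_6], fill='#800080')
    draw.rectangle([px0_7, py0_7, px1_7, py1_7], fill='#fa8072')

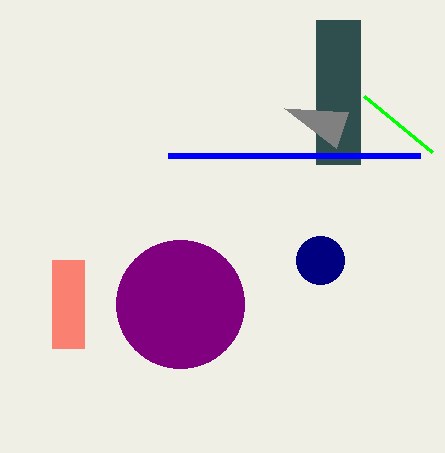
center_x_1 = 320
center_y_1 = 260
radius_1 = 24
px0_2 = 316
py0_2 = 20
px1_2 = 360
py1_2 = 164
px2_3 = 336
py2_3 = 148
px1_4 = 168
py1_4 = 156
px0_5 = 364
py0_5 = 96
center_x_6 = 180
radius_6 = 64
px0_7 = 52
py0_7 = 260
px1_7 = 84
py1_7 = 348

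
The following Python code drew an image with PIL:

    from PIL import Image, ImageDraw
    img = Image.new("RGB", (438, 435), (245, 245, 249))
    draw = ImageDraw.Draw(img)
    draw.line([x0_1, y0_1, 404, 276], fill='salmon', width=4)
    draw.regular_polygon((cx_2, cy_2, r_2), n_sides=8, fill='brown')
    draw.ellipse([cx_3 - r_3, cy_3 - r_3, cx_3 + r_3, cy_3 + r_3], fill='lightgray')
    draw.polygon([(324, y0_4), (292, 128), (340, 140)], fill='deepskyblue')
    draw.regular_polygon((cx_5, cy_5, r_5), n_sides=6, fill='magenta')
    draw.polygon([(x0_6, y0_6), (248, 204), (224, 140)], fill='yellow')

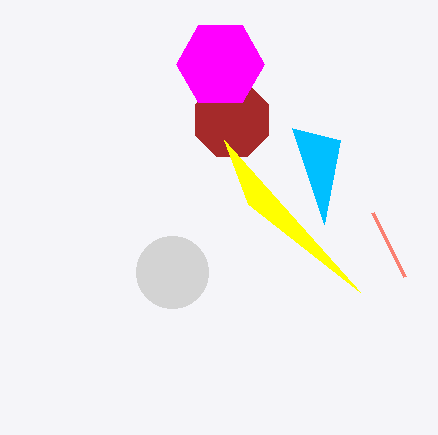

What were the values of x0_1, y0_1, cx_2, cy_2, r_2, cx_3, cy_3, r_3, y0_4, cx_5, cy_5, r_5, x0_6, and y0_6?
x0_1 = 372, y0_1 = 212, cx_2 = 232, cy_2 = 120, r_2 = 40, cx_3 = 172, cy_3 = 272, r_3 = 36, y0_4 = 224, cx_5 = 220, cy_5 = 64, r_5 = 44, x0_6 = 360, y0_6 = 292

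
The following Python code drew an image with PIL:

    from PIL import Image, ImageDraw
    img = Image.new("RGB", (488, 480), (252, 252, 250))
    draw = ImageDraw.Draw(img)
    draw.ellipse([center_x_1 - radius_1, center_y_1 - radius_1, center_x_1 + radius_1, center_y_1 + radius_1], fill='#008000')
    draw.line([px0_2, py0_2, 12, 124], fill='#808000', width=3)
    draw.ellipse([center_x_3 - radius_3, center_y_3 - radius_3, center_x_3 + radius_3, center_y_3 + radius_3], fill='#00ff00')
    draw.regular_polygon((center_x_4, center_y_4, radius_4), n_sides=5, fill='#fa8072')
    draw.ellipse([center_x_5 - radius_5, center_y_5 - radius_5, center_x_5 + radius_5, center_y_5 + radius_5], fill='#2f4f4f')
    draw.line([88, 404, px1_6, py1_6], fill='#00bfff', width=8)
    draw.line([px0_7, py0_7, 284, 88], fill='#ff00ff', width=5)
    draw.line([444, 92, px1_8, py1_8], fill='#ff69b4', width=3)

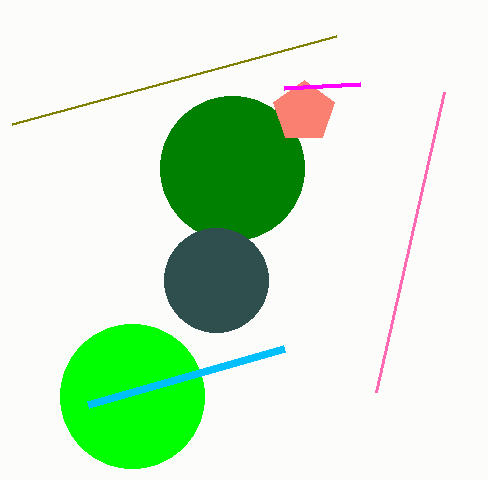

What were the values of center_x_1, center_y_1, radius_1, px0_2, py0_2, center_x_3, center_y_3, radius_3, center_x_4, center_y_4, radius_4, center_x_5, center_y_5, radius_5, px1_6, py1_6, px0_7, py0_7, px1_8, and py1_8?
center_x_1 = 232; center_y_1 = 168; radius_1 = 72; px0_2 = 336; py0_2 = 36; center_x_3 = 132; center_y_3 = 396; radius_3 = 72; center_x_4 = 304; center_y_4 = 112; radius_4 = 32; center_x_5 = 216; center_y_5 = 280; radius_5 = 52; px1_6 = 284; py1_6 = 348; px0_7 = 360; py0_7 = 84; px1_8 = 376; py1_8 = 392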